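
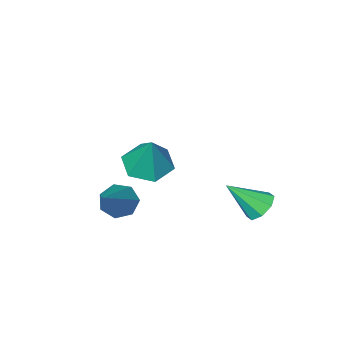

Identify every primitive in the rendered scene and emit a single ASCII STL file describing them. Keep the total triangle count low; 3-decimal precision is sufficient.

solid 
facet normal -0.600 0.422 -0.680
outer loop
vertex -2.116 0.431 -4.064
vertex -2.415 0.633 -3.675
vertex -1.991 0.799 -3.946
endloop
endfacet
facet normal 0.907 -0.186 -0.379
outer loop
vertex -2.116 0.431 -4.064
vertex -1.991 0.799 -3.946
vertex -1.665 0.107 -2.825
endloop
endfacet
facet normal -0.600 0.421 -0.681
outer loop
vertex -1.991 0.799 -3.946
vertex -2.415 0.633 -3.675
vertex -2.114 1.07 -3.67
endloop
endfacet
facet normal 0.908 0.418 -0.006
outer loop
vertex -1.991 0.799 -3.946
vertex -2.114 1.07 -3.67
vertex -1.665 0.107 -2.825
endloop
endfacet
facet normal -0.600 0.421 -0.681
outer loop
vertex -2.114 1.07 -3.67
vertex -2.415 0.633 -3.675
vertex -2.414 1.084 -3.397
endloop
endfacet
facet normal 0.504 0.690 0.519
outer loop
vertex -2.114 1.07 -3.67
vertex -2.414 1.084 -3.397
vertex -1.665 0.107 -2.825
endloop
endfacet
facet normal -0.599 0.421 -0.681
outer loop
vertex -2.414 1.084 -3.397
vertex -2.415 0.633 -3.675
vertex -2.714 0.835 -3.287
endloop
endfacet
facet normal -0.064 0.467 0.882
outer loop
vertex -2.414 1.084 -3.397
vertex -2.714 0.835 -3.287
vertex -1.665 0.107 -2.825
endloop
endfacet
facet normal -0.600 0.420 -0.681
outer loop
vertex -2.714 0.835 -3.287
vertex -2.415 0.633 -3.675
vertex -2.839 0.467 -3.404
endloop
endfacet
facet normal -0.468 -0.119 0.875
outer loop
vertex -2.714 0.835 -3.287
vertex -2.839 0.467 -3.404
vertex -1.665 0.107 -2.825
endloop
endfacet
facet normal -0.600 0.420 -0.681
outer loop
vertex -2.839 0.467 -3.404
vertex -2.415 0.633 -3.675
vertex -2.715 0.197 -3.68
endloop
endfacet
facet normal -0.470 -0.727 0.500
outer loop
vertex -2.839 0.467 -3.404
vertex -2.715 0.197 -3.68
vertex -1.665 0.107 -2.825
endloop
endfacet
facet normal -0.601 0.421 -0.679
outer loop
vertex -2.715 0.197 -3.68
vertex -2.415 0.633 -3.675
vertex -2.416 0.182 -3.954
endloop
endfacet
facet normal -0.069 -0.997 -0.020
outer loop
vertex -2.715 0.197 -3.68
vertex -2.416 0.182 -3.954
vertex -1.665 0.107 -2.825
endloop
endfacet
facet normal -0.600 0.422 -0.680
outer loop
vertex -2.416 0.182 -3.954
vertex -2.415 0.633 -3.675
vertex -2.116 0.431 -4.064
endloop
endfacet
facet normal 0.502 -0.775 -0.385
outer loop
vertex -2.416 0.182 -3.954
vertex -2.116 0.431 -4.064
vertex -1.665 0.107 -2.825
endloop
endfacet
facet normal -0.189 -0.396 -0.898
outer loop
vertex 1.164 -0.605 -0.954
vertex 0.704 -0.093 -1.083
vertex 1.376 -0.013 -1.26
endloop
endfacet
facet normal 0.921 -0.143 0.361
outer loop
vertex 1.164 -0.605 -0.954
vertex 1.376 -0.013 -1.26
vertex 0.936 0.393 0.023
endloop
endfacet
facet normal -0.190 -0.395 -0.899
outer loop
vertex 1.376 -0.013 -1.26
vertex 0.704 -0.093 -1.083
vertex 0.916 0.499 -1.388
endloop
endfacet
facet normal 0.738 0.673 0.040
outer loop
vertex 1.376 -0.013 -1.26
vertex 0.916 0.499 -1.388
vertex 0.936 0.393 0.023
endloop
endfacet
facet normal -0.190 -0.395 -0.899
outer loop
vertex 0.916 0.499 -1.388
vertex 0.704 -0.093 -1.083
vertex 0.244 0.419 -1.211
endloop
endfacet
facet normal -0.098 0.992 0.076
outer loop
vertex 0.916 0.499 -1.388
vertex 0.244 0.419 -1.211
vertex 0.936 0.393 0.023
endloop
endfacet
facet normal -0.189 -0.395 -0.899
outer loop
vertex 0.244 0.419 -1.211
vertex 0.704 -0.093 -1.083
vertex 0.031 -0.174 -0.906
endloop
endfacet
facet normal -0.754 0.494 0.433
outer loop
vertex 0.244 0.419 -1.211
vertex 0.031 -0.174 -0.906
vertex 0.936 0.393 0.023
endloop
endfacet
facet normal -0.189 -0.396 -0.899
outer loop
vertex 0.031 -0.174 -0.906
vertex 0.704 -0.093 -1.083
vertex 0.491 -0.686 -0.777
endloop
endfacet
facet normal -0.572 -0.323 0.754
outer loop
vertex 0.031 -0.174 -0.906
vertex 0.491 -0.686 -0.777
vertex 0.936 0.393 0.023
endloop
endfacet
facet normal -0.189 -0.396 -0.899
outer loop
vertex 0.491 -0.686 -0.777
vertex 0.704 -0.093 -1.083
vertex 1.164 -0.605 -0.954
endloop
endfacet
facet normal 0.266 -0.643 0.718
outer loop
vertex 0.491 -0.686 -0.777
vertex 1.164 -0.605 -0.954
vertex 0.936 0.393 0.023
endloop
endfacet
facet normal -0.612 -0.505 -0.608
outer loop
vertex 0.702 -2.27 -4.115
vertex 0.251 -2.047 -3.846
vertex 0.532 -1.843 -4.298
endloop
endfacet
facet normal 0.838 0.104 -0.536
outer loop
vertex 0.702 -2.27 -4.115
vertex 0.532 -1.843 -4.298
vertex 1.529 -0.993 -2.574
endloop
endfacet
facet normal -0.612 -0.506 -0.608
outer loop
vertex 0.532 -1.843 -4.298
vertex 0.251 -2.047 -3.846
vertex 0.151 -1.57 -4.142
endloop
endfacet
facet normal 0.318 0.764 -0.561
outer loop
vertex 0.532 -1.843 -4.298
vertex 0.151 -1.57 -4.142
vertex 1.529 -0.993 -2.574
endloop
endfacet
facet normal -0.611 -0.506 -0.608
outer loop
vertex 0.151 -1.57 -4.142
vertex 0.251 -2.047 -3.846
vertex -0.155 -1.656 -3.763
endloop
endfacet
facet normal -0.332 0.942 -0.055
outer loop
vertex 0.151 -1.57 -4.142
vertex -0.155 -1.656 -3.763
vertex 1.529 -0.993 -2.574
endloop
endfacet
facet normal -0.611 -0.505 -0.610
outer loop
vertex -0.155 -1.656 -3.763
vertex 0.251 -2.047 -3.846
vertex -0.156 -2.037 -3.447
endloop
endfacet
facet normal -0.622 0.501 0.602
outer loop
vertex -0.155 -1.656 -3.763
vertex -0.156 -2.037 -3.447
vertex 1.529 -0.993 -2.574
endloop
endfacet
facet normal -0.611 -0.504 -0.611
outer loop
vertex -0.156 -2.037 -3.447
vertex 0.251 -2.047 -3.846
vertex 0.15 -2.426 -3.432
endloop
endfacet
facet normal -0.333 -0.227 0.915
outer loop
vertex -0.156 -2.037 -3.447
vertex 0.15 -2.426 -3.432
vertex 1.529 -0.993 -2.574
endloop
endfacet
facet normal -0.611 -0.504 -0.611
outer loop
vertex 0.15 -2.426 -3.432
vertex 0.251 -2.047 -3.846
vertex 0.532 -2.529 -3.729
endloop
endfacet
facet normal 0.317 -0.693 0.648
outer loop
vertex 0.15 -2.426 -3.432
vertex 0.532 -2.529 -3.729
vertex 1.529 -0.993 -2.574
endloop
endfacet
facet normal -0.612 -0.505 -0.608
outer loop
vertex 0.532 -2.529 -3.729
vertex 0.251 -2.047 -3.846
vertex 0.702 -2.27 -4.115
endloop
endfacet
facet normal 0.838 -0.546 0.003
outer loop
vertex 0.532 -2.529 -3.729
vertex 0.702 -2.27 -4.115
vertex 1.529 -0.993 -2.574
endloop
endfacet

endsolid


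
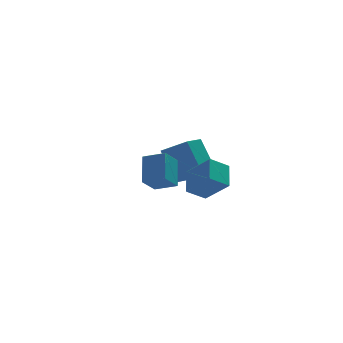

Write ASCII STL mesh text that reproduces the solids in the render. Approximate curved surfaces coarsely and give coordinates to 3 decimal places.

solid 
facet normal -0.763 0.549 -0.341
outer loop
vertex -1.92 -2.187 1.066
vertex -1.175 -1.665 0.238
vertex -2.278 -3.332 0.023
endloop
endfacet
facet normal -0.606 -0.424 0.673
outer loop
vertex -1.385 -3.975 0.422
vertex -1.92 -2.187 1.066
vertex -2.278 -3.332 0.023
endloop
endfacet
facet normal -0.763 0.549 -0.341
outer loop
vertex -2.278 -3.332 0.023
vertex -1.175 -1.665 0.238
vertex -1.533 -2.81 -0.805
endloop
endfacet
facet normal -0.225 -0.720 -0.656
outer loop
vertex -1.533 -2.81 -0.805
vertex -1.385 -3.975 0.422
vertex -2.278 -3.332 0.023
endloop
endfacet
facet normal 0.225 0.720 0.656
outer loop
vertex -1.92 -2.187 1.066
vertex -0.282 -2.308 0.637
vertex -1.175 -1.665 0.238
endloop
endfacet
facet normal -0.606 -0.424 0.673
outer loop
vertex -1.027 -2.83 1.465
vertex -1.92 -2.187 1.066
vertex -1.385 -3.975 0.422
endloop
endfacet
facet normal 0.225 0.720 0.656
outer loop
vertex -1.027 -2.83 1.465
vertex -0.282 -2.308 0.637
vertex -1.92 -2.187 1.066
endloop
endfacet
facet normal 0.606 0.424 -0.673
outer loop
vertex -1.175 -1.665 0.238
vertex -0.282 -2.308 0.637
vertex -1.533 -2.81 -0.805
endloop
endfacet
facet normal -0.225 -0.720 -0.656
outer loop
vertex -0.64 -3.453 -0.406
vertex -1.385 -3.975 0.422
vertex -1.533 -2.81 -0.805
endloop
endfacet
facet normal 0.606 0.424 -0.673
outer loop
vertex -1.533 -2.81 -0.805
vertex -0.282 -2.308 0.637
vertex -0.64 -3.453 -0.406
endloop
endfacet
facet normal 0.763 -0.549 0.341
outer loop
vertex -0.64 -3.453 -0.406
vertex -1.027 -2.83 1.465
vertex -1.385 -3.975 0.422
endloop
endfacet
facet normal 0.763 -0.549 0.341
outer loop
vertex -0.282 -2.308 0.637
vertex -1.027 -2.83 1.465
vertex -0.64 -3.453 -0.406
endloop
endfacet
facet normal -0.640 0.548 -0.538
outer loop
vertex 0.521 3.159 -1.301
vertex 1.471 3.956 -1.62
vertex 0.94 1.979 -3.0
endloop
endfacet
facet normal -0.742 -0.622 0.249
outer loop
vertex 2.009 1.064 -2.1
vertex 0.521 3.159 -1.301
vertex 0.94 1.979 -3.0
endloop
endfacet
facet normal -0.640 0.548 -0.539
outer loop
vertex 0.94 1.979 -3.0
vertex 1.471 3.956 -1.62
vertex 1.89 2.776 -3.318
endloop
endfacet
facet normal 0.199 -0.559 -0.805
outer loop
vertex 1.89 2.776 -3.318
vertex 2.009 1.064 -2.1
vertex 0.94 1.979 -3.0
endloop
endfacet
facet normal -0.199 0.559 0.805
outer loop
vertex 0.521 3.159 -1.301
vertex 2.54 3.041 -0.72
vertex 1.471 3.956 -1.62
endloop
endfacet
facet normal -0.742 -0.622 0.249
outer loop
vertex 1.59 2.244 -0.402
vertex 0.521 3.159 -1.301
vertex 2.009 1.064 -2.1
endloop
endfacet
facet normal -0.199 0.559 0.805
outer loop
vertex 1.59 2.244 -0.402
vertex 2.54 3.041 -0.72
vertex 0.521 3.159 -1.301
endloop
endfacet
facet normal 0.742 0.622 -0.249
outer loop
vertex 1.471 3.956 -1.62
vertex 2.54 3.041 -0.72
vertex 1.89 2.776 -3.318
endloop
endfacet
facet normal 0.199 -0.559 -0.805
outer loop
vertex 2.959 1.861 -2.419
vertex 2.009 1.064 -2.1
vertex 1.89 2.776 -3.318
endloop
endfacet
facet normal 0.742 0.622 -0.249
outer loop
vertex 1.89 2.776 -3.318
vertex 2.54 3.041 -0.72
vertex 2.959 1.861 -2.419
endloop
endfacet
facet normal 0.640 -0.548 0.539
outer loop
vertex 2.959 1.861 -2.419
vertex 1.59 2.244 -0.402
vertex 2.009 1.064 -2.1
endloop
endfacet
facet normal 0.640 -0.548 0.538
outer loop
vertex 2.54 3.041 -0.72
vertex 1.59 2.244 -0.402
vertex 2.959 1.861 -2.419
endloop
endfacet
facet normal -0.836 -0.051 0.547
outer loop
vertex 1.854 -0.507 -0.374
vertex 1.008 0.48 -1.575
vertex 1.465 -1.7 -1.08
endloop
endfacet
facet normal 0.478 -0.558 0.679
outer loop
vertex 2.452 -1.64 -1.725
vertex 1.854 -0.507 -0.374
vertex 1.465 -1.7 -1.08
endloop
endfacet
facet normal -0.836 -0.051 0.546
outer loop
vertex 1.465 -1.7 -1.08
vertex 1.008 0.48 -1.575
vertex 0.62 -0.713 -2.282
endloop
endfacet
facet normal -0.270 -0.829 -0.490
outer loop
vertex 0.62 -0.713 -2.282
vertex 2.452 -1.64 -1.725
vertex 1.465 -1.7 -1.08
endloop
endfacet
facet normal 0.270 0.828 0.491
outer loop
vertex 1.854 -0.507 -0.374
vertex 1.995 0.54 -2.22
vertex 1.008 0.48 -1.575
endloop
endfacet
facet normal 0.477 -0.558 0.679
outer loop
vertex 2.84 -0.447 -1.018
vertex 1.854 -0.507 -0.374
vertex 2.452 -1.64 -1.725
endloop
endfacet
facet normal 0.270 0.829 0.491
outer loop
vertex 2.84 -0.447 -1.018
vertex 1.995 0.54 -2.22
vertex 1.854 -0.507 -0.374
endloop
endfacet
facet normal -0.478 0.558 -0.679
outer loop
vertex 1.008 0.48 -1.575
vertex 1.995 0.54 -2.22
vertex 0.62 -0.713 -2.282
endloop
endfacet
facet normal -0.270 -0.828 -0.491
outer loop
vertex 1.606 -0.653 -2.926
vertex 2.452 -1.64 -1.725
vertex 0.62 -0.713 -2.282
endloop
endfacet
facet normal -0.477 0.558 -0.679
outer loop
vertex 0.62 -0.713 -2.282
vertex 1.995 0.54 -2.22
vertex 1.606 -0.653 -2.926
endloop
endfacet
facet normal 0.836 0.052 -0.546
outer loop
vertex 1.606 -0.653 -2.926
vertex 2.84 -0.447 -1.018
vertex 2.452 -1.64 -1.725
endloop
endfacet
facet normal 0.836 0.051 -0.546
outer loop
vertex 1.995 0.54 -2.22
vertex 2.84 -0.447 -1.018
vertex 1.606 -0.653 -2.926
endloop
endfacet

endsolid


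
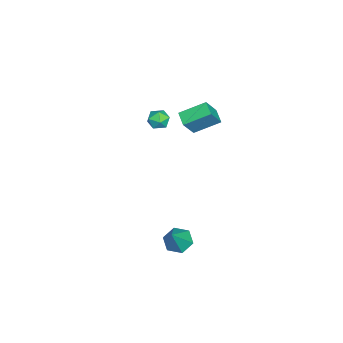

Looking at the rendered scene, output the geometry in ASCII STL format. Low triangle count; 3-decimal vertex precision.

solid 
facet normal -0.507 0.292 -0.811
outer loop
vertex -2.003 4.381 3.718
vertex -1.311 4.751 3.418
vertex -1.615 3.082 3.008
endloop
endfacet
facet normal -0.823 -0.441 0.358
outer loop
vertex -0.929 2.689 4.102
vertex -2.003 4.381 3.718
vertex -1.615 3.082 3.008
endloop
endfacet
facet normal -0.508 0.292 -0.811
outer loop
vertex -1.615 3.082 3.008
vertex -1.311 4.751 3.418
vertex -0.923 3.453 2.708
endloop
endfacet
facet normal 0.254 -0.849 -0.464
outer loop
vertex -0.923 3.453 2.708
vertex -0.929 2.689 4.102
vertex -1.615 3.082 3.008
endloop
endfacet
facet normal -0.253 0.849 0.464
outer loop
vertex -2.003 4.381 3.718
vertex -0.625 4.358 4.512
vertex -1.311 4.751 3.418
endloop
endfacet
facet normal -0.823 -0.441 0.357
outer loop
vertex -1.317 3.987 4.812
vertex -2.003 4.381 3.718
vertex -0.929 2.689 4.102
endloop
endfacet
facet normal -0.254 0.848 0.465
outer loop
vertex -1.317 3.987 4.812
vertex -0.625 4.358 4.512
vertex -2.003 4.381 3.718
endloop
endfacet
facet normal 0.823 0.442 -0.357
outer loop
vertex -1.311 4.751 3.418
vertex -0.625 4.358 4.512
vertex -0.923 3.453 2.708
endloop
endfacet
facet normal 0.253 -0.849 -0.464
outer loop
vertex -0.237 3.059 3.802
vertex -0.929 2.689 4.102
vertex -0.923 3.453 2.708
endloop
endfacet
facet normal 0.823 0.441 -0.357
outer loop
vertex -0.923 3.453 2.708
vertex -0.625 4.358 4.512
vertex -0.237 3.059 3.802
endloop
endfacet
facet normal 0.507 -0.292 0.811
outer loop
vertex -0.237 3.059 3.802
vertex -1.317 3.987 4.812
vertex -0.929 2.689 4.102
endloop
endfacet
facet normal 0.508 -0.291 0.811
outer loop
vertex -0.625 4.358 4.512
vertex -1.317 3.987 4.812
vertex -0.237 3.059 3.802
endloop
endfacet
facet normal -0.595 0.076 -0.800
outer loop
vertex 2.695 2.831 -3.442
vertex 2.207 3.284 -3.036
vertex 2.791 3.605 -3.44
endloop
endfacet
facet normal 0.958 -0.118 -0.260
outer loop
vertex 2.695 2.831 -3.442
vertex 2.791 3.605 -3.44
vertex 3.213 3.156 -1.684
endloop
endfacet
facet normal -0.595 0.076 -0.800
outer loop
vertex 2.791 3.605 -3.44
vertex 2.207 3.284 -3.036
vertex 2.303 4.058 -3.034
endloop
endfacet
facet normal 0.689 0.725 0.020
outer loop
vertex 2.791 3.605 -3.44
vertex 2.303 4.058 -3.034
vertex 3.213 3.156 -1.684
endloop
endfacet
facet normal -0.596 0.076 -0.799
outer loop
vertex 2.303 4.058 -3.034
vertex 2.207 3.284 -3.036
vertex 1.719 3.737 -2.629
endloop
endfacet
facet normal -0.048 0.815 0.577
outer loop
vertex 2.303 4.058 -3.034
vertex 1.719 3.737 -2.629
vertex 3.213 3.156 -1.684
endloop
endfacet
facet normal -0.596 0.077 -0.800
outer loop
vertex 1.719 3.737 -2.629
vertex 2.207 3.284 -3.036
vertex 1.622 2.963 -2.631
endloop
endfacet
facet normal -0.516 0.062 0.854
outer loop
vertex 1.719 3.737 -2.629
vertex 1.622 2.963 -2.631
vertex 3.213 3.156 -1.684
endloop
endfacet
facet normal -0.595 0.076 -0.800
outer loop
vertex 1.622 2.963 -2.631
vertex 2.207 3.284 -3.036
vertex 2.11 2.51 -3.037
endloop
endfacet
facet normal -0.247 -0.781 0.574
outer loop
vertex 1.622 2.963 -2.631
vertex 2.11 2.51 -3.037
vertex 3.213 3.156 -1.684
endloop
endfacet
facet normal -0.595 0.076 -0.800
outer loop
vertex 2.11 2.51 -3.037
vertex 2.207 3.284 -3.036
vertex 2.695 2.831 -3.442
endloop
endfacet
facet normal 0.490 -0.872 0.017
outer loop
vertex 2.11 2.51 -3.037
vertex 2.695 2.831 -3.442
vertex 3.213 3.156 -1.684
endloop
endfacet
facet normal -0.299 0.517 0.802
outer loop
vertex -2.725 1.897 2.214
vertex -3.243 1.489 2.284
vertex -2.67 1.351 2.586
endloop
endfacet
facet normal 0.412 0.541 0.733
outer loop
vertex -2.725 1.897 2.214
vertex -2.67 1.351 2.586
vertex -2.177 1.526 2.18
endloop
endfacet
facet normal 0.562 0.822 0.093
outer loop
vertex -2.725 1.897 2.214
vertex -2.177 1.526 2.18
vertex -2.445 1.772 1.627
endloop
endfacet
facet normal -0.055 0.971 -0.233
outer loop
vertex -2.725 1.897 2.214
vertex -2.445 1.772 1.627
vertex -3.104 1.75 1.691
endloop
endfacet
facet normal -0.588 0.782 0.206
outer loop
vertex -2.725 1.897 2.214
vertex -3.104 1.75 1.691
vertex -3.243 1.489 2.284
endloop
endfacet
facet normal 0.657 -0.128 0.743
outer loop
vertex -2.177 1.526 2.18
vertex -2.67 1.351 2.586
vertex -2.356 0.89 2.229
endloop
endfacet
facet normal -0.491 -0.168 0.855
outer loop
vertex -2.67 1.351 2.586
vertex -3.243 1.489 2.284
vertex -3.015 0.868 2.293
endloop
endfacet
facet normal -0.959 0.261 -0.110
outer loop
vertex -3.243 1.489 2.284
vertex -3.104 1.75 1.691
vertex -3.283 1.114 1.74
endloop
endfacet
facet normal -0.098 0.567 -0.818
outer loop
vertex -3.104 1.75 1.691
vertex -2.445 1.772 1.627
vertex -2.79 1.289 1.334
endloop
endfacet
facet normal 0.899 0.326 -0.291
outer loop
vertex -2.445 1.772 1.627
vertex -2.177 1.526 2.18
vertex -2.217 1.151 1.636
endloop
endfacet
facet normal 0.055 -0.971 0.233
outer loop
vertex -2.735 0.743 1.706
vertex -2.356 0.89 2.229
vertex -3.015 0.868 2.293
endloop
endfacet
facet normal -0.562 -0.822 -0.093
outer loop
vertex -2.735 0.743 1.706
vertex -3.015 0.868 2.293
vertex -3.283 1.114 1.74
endloop
endfacet
facet normal -0.412 -0.541 -0.733
outer loop
vertex -2.735 0.743 1.706
vertex -3.283 1.114 1.74
vertex -2.79 1.289 1.334
endloop
endfacet
facet normal 0.299 -0.517 -0.802
outer loop
vertex -2.735 0.743 1.706
vertex -2.79 1.289 1.334
vertex -2.217 1.151 1.636
endloop
endfacet
facet normal 0.588 -0.782 -0.206
outer loop
vertex -2.735 0.743 1.706
vertex -2.217 1.151 1.636
vertex -2.356 0.89 2.229
endloop
endfacet
facet normal 0.098 -0.567 0.818
outer loop
vertex -3.015 0.868 2.293
vertex -2.356 0.89 2.229
vertex -2.67 1.351 2.586
endloop
endfacet
facet normal -0.899 -0.326 0.291
outer loop
vertex -3.283 1.114 1.74
vertex -3.015 0.868 2.293
vertex -3.243 1.489 2.284
endloop
endfacet
facet normal -0.657 0.128 -0.743
outer loop
vertex -2.79 1.289 1.334
vertex -3.283 1.114 1.74
vertex -3.104 1.75 1.691
endloop
endfacet
facet normal 0.491 0.168 -0.855
outer loop
vertex -2.217 1.151 1.636
vertex -2.79 1.289 1.334
vertex -2.445 1.772 1.627
endloop
endfacet
facet normal 0.959 -0.261 0.110
outer loop
vertex -2.356 0.89 2.229
vertex -2.217 1.151 1.636
vertex -2.177 1.526 2.18
endloop
endfacet

endsolid


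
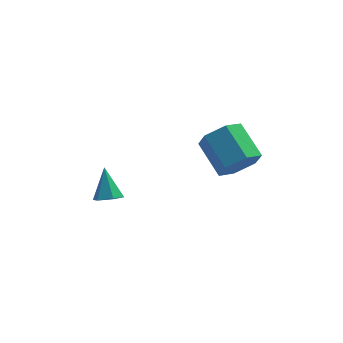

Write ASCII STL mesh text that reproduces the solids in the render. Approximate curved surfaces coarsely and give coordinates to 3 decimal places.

solid 
facet normal 0.342 -0.809 -0.477
outer loop
vertex 2.814 -2.824 0.765
vertex 2.072 -3.401 1.211
vertex 1.892 -2.938 0.297
endloop
endfacet
facet normal 0.312 0.577 -0.755
outer loop
vertex 2.814 -2.824 0.765
vertex 1.892 -2.938 0.297
vertex 2.17 -1.303 1.663
endloop
endfacet
facet normal 0.312 0.577 -0.754
outer loop
vertex 2.17 -1.303 1.663
vertex 1.892 -2.938 0.297
vertex 1.248 -1.416 1.195
endloop
endfacet
facet normal -0.342 0.810 0.477
outer loop
vertex 2.17 -1.303 1.663
vertex 1.248 -1.416 1.195
vertex 1.428 -1.879 2.109
endloop
endfacet
facet normal 0.342 -0.809 -0.477
outer loop
vertex 1.892 -2.938 0.297
vertex 2.072 -3.401 1.211
vertex 1.15 -3.515 0.743
endloop
endfacet
facet normal -0.612 0.194 -0.767
outer loop
vertex 1.892 -2.938 0.297
vertex 1.15 -3.515 0.743
vertex 1.248 -1.416 1.195
endloop
endfacet
facet normal -0.612 0.194 -0.767
outer loop
vertex 1.248 -1.416 1.195
vertex 1.15 -3.515 0.743
vertex 0.506 -1.993 1.641
endloop
endfacet
facet normal -0.342 0.809 0.477
outer loop
vertex 1.248 -1.416 1.195
vertex 0.506 -1.993 1.641
vertex 1.428 -1.879 2.109
endloop
endfacet
facet normal 0.342 -0.810 -0.477
outer loop
vertex 1.15 -3.515 0.743
vertex 2.072 -3.401 1.211
vertex 1.33 -3.977 1.657
endloop
endfacet
facet normal -0.923 -0.384 -0.012
outer loop
vertex 1.15 -3.515 0.743
vertex 1.33 -3.977 1.657
vertex 0.506 -1.993 1.641
endloop
endfacet
facet normal -0.923 -0.384 -0.012
outer loop
vertex 0.506 -1.993 1.641
vertex 1.33 -3.977 1.657
vertex 0.686 -2.456 2.555
endloop
endfacet
facet normal -0.342 0.809 0.477
outer loop
vertex 0.506 -1.993 1.641
vertex 0.686 -2.456 2.555
vertex 1.428 -1.879 2.109
endloop
endfacet
facet normal 0.342 -0.810 -0.477
outer loop
vertex 1.33 -3.977 1.657
vertex 2.072 -3.401 1.211
vertex 2.252 -3.864 2.125
endloop
endfacet
facet normal -0.312 -0.578 0.754
outer loop
vertex 1.33 -3.977 1.657
vertex 2.252 -3.864 2.125
vertex 0.686 -2.456 2.555
endloop
endfacet
facet normal -0.312 -0.577 0.755
outer loop
vertex 0.686 -2.456 2.555
vertex 2.252 -3.864 2.125
vertex 1.608 -2.342 3.023
endloop
endfacet
facet normal -0.342 0.809 0.477
outer loop
vertex 0.686 -2.456 2.555
vertex 1.608 -2.342 3.023
vertex 1.428 -1.879 2.109
endloop
endfacet
facet normal 0.342 -0.809 -0.477
outer loop
vertex 2.252 -3.864 2.125
vertex 2.072 -3.401 1.211
vertex 2.994 -3.287 1.679
endloop
endfacet
facet normal 0.612 -0.194 0.767
outer loop
vertex 2.252 -3.864 2.125
vertex 2.994 -3.287 1.679
vertex 1.608 -2.342 3.023
endloop
endfacet
facet normal 0.612 -0.194 0.767
outer loop
vertex 1.608 -2.342 3.023
vertex 2.994 -3.287 1.679
vertex 2.35 -1.765 2.577
endloop
endfacet
facet normal -0.342 0.809 0.477
outer loop
vertex 1.608 -2.342 3.023
vertex 2.35 -1.765 2.577
vertex 1.428 -1.879 2.109
endloop
endfacet
facet normal 0.342 -0.809 -0.477
outer loop
vertex 2.994 -3.287 1.679
vertex 2.072 -3.401 1.211
vertex 2.814 -2.824 0.765
endloop
endfacet
facet normal 0.923 0.383 0.012
outer loop
vertex 2.994 -3.287 1.679
vertex 2.814 -2.824 0.765
vertex 2.35 -1.765 2.577
endloop
endfacet
facet normal 0.923 0.384 0.012
outer loop
vertex 2.35 -1.765 2.577
vertex 2.814 -2.824 0.765
vertex 2.17 -1.303 1.663
endloop
endfacet
facet normal -0.342 0.810 0.477
outer loop
vertex 2.35 -1.765 2.577
vertex 2.17 -1.303 1.663
vertex 1.428 -1.879 2.109
endloop
endfacet
facet normal 0.033 -0.623 -0.781
outer loop
vertex -2.924 -2.225 -1.336
vertex -3.424 -2.596 -1.061
vertex -3.573 -2.08 -1.479
endloop
endfacet
facet normal 0.268 0.922 -0.280
outer loop
vertex -2.924 -2.225 -1.336
vertex -3.573 -2.08 -1.479
vertex -3.476 -1.604 0.181
endloop
endfacet
facet normal 0.033 -0.623 -0.781
outer loop
vertex -3.573 -2.08 -1.479
vertex -3.424 -2.596 -1.061
vertex -4.073 -2.451 -1.204
endloop
endfacet
facet normal -0.647 0.742 -0.175
outer loop
vertex -3.573 -2.08 -1.479
vertex -4.073 -2.451 -1.204
vertex -3.476 -1.604 0.181
endloop
endfacet
facet normal 0.033 -0.623 -0.781
outer loop
vertex -4.073 -2.451 -1.204
vertex -3.424 -2.596 -1.061
vertex -3.923 -2.967 -0.786
endloop
endfacet
facet normal -0.926 0.036 0.377
outer loop
vertex -4.073 -2.451 -1.204
vertex -3.923 -2.967 -0.786
vertex -3.476 -1.604 0.181
endloop
endfacet
facet normal 0.033 -0.623 -0.781
outer loop
vertex -3.923 -2.967 -0.786
vertex -3.424 -2.596 -1.061
vertex -3.274 -3.111 -0.644
endloop
endfacet
facet normal -0.289 -0.489 0.823
outer loop
vertex -3.923 -2.967 -0.786
vertex -3.274 -3.111 -0.644
vertex -3.476 -1.604 0.181
endloop
endfacet
facet normal 0.034 -0.623 -0.782
outer loop
vertex -3.274 -3.111 -0.644
vertex -3.424 -2.596 -1.061
vertex -2.775 -2.74 -0.918
endloop
endfacet
facet normal 0.624 -0.309 0.718
outer loop
vertex -3.274 -3.111 -0.644
vertex -2.775 -2.74 -0.918
vertex -3.476 -1.604 0.181
endloop
endfacet
facet normal 0.034 -0.624 -0.781
outer loop
vertex -2.775 -2.74 -0.918
vertex -3.424 -2.596 -1.061
vertex -2.924 -2.225 -1.336
endloop
endfacet
facet normal 0.903 0.396 0.166
outer loop
vertex -2.775 -2.74 -0.918
vertex -2.924 -2.225 -1.336
vertex -3.476 -1.604 0.181
endloop
endfacet

endsolid


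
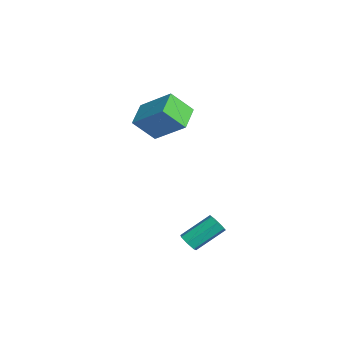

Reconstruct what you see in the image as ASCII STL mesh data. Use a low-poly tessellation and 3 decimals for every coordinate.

solid 
facet normal 0.084 -0.801 -0.593
outer loop
vertex 2.298 -2.244 -2.229
vertex 2.116 -2.54 -1.855
vertex 1.858 -2.296 -2.221
endloop
endfacet
facet normal -0.084 0.588 -0.804
outer loop
vertex 2.298 -2.244 -2.229
vertex 1.858 -2.296 -2.221
vertex 2.166 -0.964 -1.279
endloop
endfacet
facet normal -0.083 0.588 -0.805
outer loop
vertex 2.166 -0.964 -1.279
vertex 1.858 -2.296 -2.221
vertex 1.726 -1.015 -1.271
endloop
endfacet
facet normal -0.082 0.801 0.594
outer loop
vertex 2.166 -0.964 -1.279
vertex 1.726 -1.015 -1.271
vertex 1.984 -1.26 -0.905
endloop
endfacet
facet normal 0.082 -0.802 -0.592
outer loop
vertex 1.858 -2.296 -2.221
vertex 2.116 -2.54 -1.855
vertex 1.613 -2.531 -1.937
endloop
endfacet
facet normal -0.829 0.276 -0.487
outer loop
vertex 1.858 -2.296 -2.221
vertex 1.613 -2.531 -1.937
vertex 1.726 -1.015 -1.271
endloop
endfacet
facet normal -0.829 0.276 -0.487
outer loop
vertex 1.726 -1.015 -1.271
vertex 1.613 -2.531 -1.937
vertex 1.481 -1.25 -0.987
endloop
endfacet
facet normal -0.081 0.801 0.593
outer loop
vertex 1.726 -1.015 -1.271
vertex 1.481 -1.25 -0.987
vertex 1.984 -1.26 -0.905
endloop
endfacet
facet normal 0.082 -0.801 -0.593
outer loop
vertex 1.613 -2.531 -1.937
vertex 2.116 -2.54 -1.855
vertex 1.746 -2.773 -1.592
endloop
endfacet
facet normal -0.950 -0.243 0.196
outer loop
vertex 1.613 -2.531 -1.937
vertex 1.746 -2.773 -1.592
vertex 1.481 -1.25 -0.987
endloop
endfacet
facet normal -0.950 -0.243 0.195
outer loop
vertex 1.481 -1.25 -0.987
vertex 1.746 -2.773 -1.592
vertex 1.614 -1.493 -0.642
endloop
endfacet
facet normal -0.081 0.800 0.595
outer loop
vertex 1.481 -1.25 -0.987
vertex 1.614 -1.493 -0.642
vertex 1.984 -1.26 -0.905
endloop
endfacet
facet normal 0.082 -0.800 -0.594
outer loop
vertex 1.746 -2.773 -1.592
vertex 2.116 -2.54 -1.855
vertex 2.158 -2.84 -1.445
endloop
endfacet
facet normal -0.356 -0.580 0.733
outer loop
vertex 1.746 -2.773 -1.592
vertex 2.158 -2.84 -1.445
vertex 1.614 -1.493 -0.642
endloop
endfacet
facet normal -0.356 -0.580 0.733
outer loop
vertex 1.614 -1.493 -0.642
vertex 2.158 -2.84 -1.445
vertex 2.026 -1.56 -0.495
endloop
endfacet
facet normal -0.082 0.800 0.594
outer loop
vertex 1.614 -1.493 -0.642
vertex 2.026 -1.56 -0.495
vertex 1.984 -1.26 -0.905
endloop
endfacet
facet normal 0.083 -0.800 -0.594
outer loop
vertex 2.158 -2.84 -1.445
vertex 2.116 -2.54 -1.855
vertex 2.538 -2.681 -1.606
endloop
endfacet
facet normal 0.505 -0.480 0.717
outer loop
vertex 2.158 -2.84 -1.445
vertex 2.538 -2.681 -1.606
vertex 2.026 -1.56 -0.495
endloop
endfacet
facet normal 0.505 -0.480 0.717
outer loop
vertex 2.026 -1.56 -0.495
vertex 2.538 -2.681 -1.606
vertex 2.406 -1.401 -0.656
endloop
endfacet
facet normal -0.083 0.800 0.594
outer loop
vertex 2.026 -1.56 -0.495
vertex 2.406 -1.401 -0.656
vertex 1.984 -1.26 -0.905
endloop
endfacet
facet normal 0.083 -0.801 -0.593
outer loop
vertex 2.538 -2.681 -1.606
vertex 2.116 -2.54 -1.855
vertex 2.6 -2.416 -1.955
endloop
endfacet
facet normal 0.987 -0.018 0.162
outer loop
vertex 2.538 -2.681 -1.606
vertex 2.6 -2.416 -1.955
vertex 2.406 -1.401 -0.656
endloop
endfacet
facet normal 0.986 -0.020 0.163
outer loop
vertex 2.406 -1.401 -0.656
vertex 2.6 -2.416 -1.955
vertex 2.469 -1.136 -1.005
endloop
endfacet
facet normal -0.082 0.801 0.593
outer loop
vertex 2.406 -1.401 -0.656
vertex 2.469 -1.136 -1.005
vertex 1.984 -1.26 -0.905
endloop
endfacet
facet normal 0.082 -0.801 -0.593
outer loop
vertex 2.6 -2.416 -1.955
vertex 2.116 -2.54 -1.855
vertex 2.298 -2.244 -2.229
endloop
endfacet
facet normal 0.726 0.456 -0.514
outer loop
vertex 2.6 -2.416 -1.955
vertex 2.298 -2.244 -2.229
vertex 2.469 -1.136 -1.005
endloop
endfacet
facet normal 0.725 0.457 -0.515
outer loop
vertex 2.469 -1.136 -1.005
vertex 2.298 -2.244 -2.229
vertex 2.166 -0.964 -1.279
endloop
endfacet
facet normal -0.082 0.801 0.594
outer loop
vertex 2.469 -1.136 -1.005
vertex 2.166 -0.964 -1.279
vertex 1.984 -1.26 -0.905
endloop
endfacet
facet normal -0.820 0.455 0.347
outer loop
vertex -3.368 -2.007 4.106
vertex -3.267 -1.024 3.058
vertex -4.464 -3.112 2.964
endloop
endfacet
facet normal -0.070 -0.683 0.727
outer loop
vertex -3.373 -3.716 2.502
vertex -3.368 -2.007 4.106
vertex -4.464 -3.112 2.964
endloop
endfacet
facet normal -0.820 0.455 0.347
outer loop
vertex -4.464 -3.112 2.964
vertex -3.267 -1.024 3.058
vertex -4.363 -2.129 1.916
endloop
endfacet
facet normal -0.568 -0.573 -0.592
outer loop
vertex -4.363 -2.129 1.916
vertex -3.373 -3.716 2.502
vertex -4.464 -3.112 2.964
endloop
endfacet
facet normal 0.568 0.573 0.592
outer loop
vertex -3.368 -2.007 4.106
vertex -2.176 -1.628 2.596
vertex -3.267 -1.024 3.058
endloop
endfacet
facet normal -0.070 -0.683 0.727
outer loop
vertex -2.277 -2.611 3.644
vertex -3.368 -2.007 4.106
vertex -3.373 -3.716 2.502
endloop
endfacet
facet normal 0.568 0.573 0.592
outer loop
vertex -2.277 -2.611 3.644
vertex -2.176 -1.628 2.596
vertex -3.368 -2.007 4.106
endloop
endfacet
facet normal 0.070 0.683 -0.727
outer loop
vertex -3.267 -1.024 3.058
vertex -2.176 -1.628 2.596
vertex -4.363 -2.129 1.916
endloop
endfacet
facet normal -0.568 -0.573 -0.592
outer loop
vertex -3.272 -2.733 1.454
vertex -3.373 -3.716 2.502
vertex -4.363 -2.129 1.916
endloop
endfacet
facet normal 0.070 0.683 -0.727
outer loop
vertex -4.363 -2.129 1.916
vertex -2.176 -1.628 2.596
vertex -3.272 -2.733 1.454
endloop
endfacet
facet normal 0.820 -0.455 -0.347
outer loop
vertex -3.272 -2.733 1.454
vertex -2.277 -2.611 3.644
vertex -3.373 -3.716 2.502
endloop
endfacet
facet normal 0.820 -0.455 -0.347
outer loop
vertex -2.176 -1.628 2.596
vertex -2.277 -2.611 3.644
vertex -3.272 -2.733 1.454
endloop
endfacet

endsolid


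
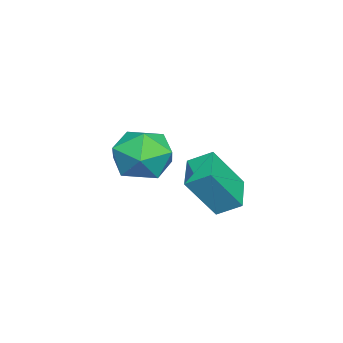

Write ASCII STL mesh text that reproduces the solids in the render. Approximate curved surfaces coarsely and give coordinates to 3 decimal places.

solid 
facet normal -0.110 0.623 0.774
outer loop
vertex -1.48 1.541 2.005
vertex -2.431 0.985 2.318
vertex -1.413 0.655 2.728
endloop
endfacet
facet normal 0.580 0.541 0.609
outer loop
vertex -1.48 1.541 2.005
vertex -1.413 0.655 2.728
vertex -0.64 0.77 1.89
endloop
endfacet
facet normal 0.669 0.740 -0.070
outer loop
vertex -1.48 1.541 2.005
vertex -0.64 0.77 1.89
vertex -1.18 1.171 0.962
endloop
endfacet
facet normal 0.035 0.945 -0.325
outer loop
vertex -1.48 1.541 2.005
vertex -1.18 1.171 0.962
vertex -2.287 1.303 1.227
endloop
endfacet
facet normal -0.446 0.873 0.196
outer loop
vertex -1.48 1.541 2.005
vertex -2.287 1.303 1.227
vertex -2.431 0.985 2.318
endloop
endfacet
facet normal 0.737 -0.154 0.658
outer loop
vertex -0.64 0.77 1.89
vertex -1.413 0.655 2.728
vertex -1.073 -0.263 2.133
endloop
endfacet
facet normal -0.379 -0.019 0.925
outer loop
vertex -1.413 0.655 2.728
vertex -2.431 0.985 2.318
vertex -2.18 -0.131 2.398
endloop
endfacet
facet normal -0.923 0.385 -0.010
outer loop
vertex -2.431 0.985 2.318
vertex -2.287 1.303 1.227
vertex -2.72 0.27 1.47
endloop
endfacet
facet normal -0.145 0.500 -0.854
outer loop
vertex -2.287 1.303 1.227
vertex -1.18 1.171 0.962
vertex -1.947 0.385 0.632
endloop
endfacet
facet normal 0.882 0.167 -0.441
outer loop
vertex -1.18 1.171 0.962
vertex -0.64 0.77 1.89
vertex -0.929 0.055 1.042
endloop
endfacet
facet normal -0.035 -0.945 0.325
outer loop
vertex -1.88 -0.501 1.355
vertex -1.073 -0.263 2.133
vertex -2.18 -0.131 2.398
endloop
endfacet
facet normal -0.669 -0.740 0.070
outer loop
vertex -1.88 -0.501 1.355
vertex -2.18 -0.131 2.398
vertex -2.72 0.27 1.47
endloop
endfacet
facet normal -0.580 -0.541 -0.609
outer loop
vertex -1.88 -0.501 1.355
vertex -2.72 0.27 1.47
vertex -1.947 0.385 0.632
endloop
endfacet
facet normal 0.110 -0.623 -0.774
outer loop
vertex -1.88 -0.501 1.355
vertex -1.947 0.385 0.632
vertex -0.929 0.055 1.042
endloop
endfacet
facet normal 0.446 -0.873 -0.196
outer loop
vertex -1.88 -0.501 1.355
vertex -0.929 0.055 1.042
vertex -1.073 -0.263 2.133
endloop
endfacet
facet normal 0.145 -0.500 0.854
outer loop
vertex -2.18 -0.131 2.398
vertex -1.073 -0.263 2.133
vertex -1.413 0.655 2.728
endloop
endfacet
facet normal -0.882 -0.167 0.441
outer loop
vertex -2.72 0.27 1.47
vertex -2.18 -0.131 2.398
vertex -2.431 0.985 2.318
endloop
endfacet
facet normal -0.737 0.154 -0.658
outer loop
vertex -1.947 0.385 0.632
vertex -2.72 0.27 1.47
vertex -2.287 1.303 1.227
endloop
endfacet
facet normal 0.379 0.019 -0.925
outer loop
vertex -0.929 0.055 1.042
vertex -1.947 0.385 0.632
vertex -1.18 1.171 0.962
endloop
endfacet
facet normal 0.923 -0.385 0.010
outer loop
vertex -1.073 -0.263 2.133
vertex -0.929 0.055 1.042
vertex -0.64 0.77 1.89
endloop
endfacet
facet normal -0.346 0.460 -0.818
outer loop
vertex 0.393 4.284 1.909
vertex 1.621 4.546 1.536
vertex 0.423 3.505 1.458
endloop
endfacet
facet normal -0.937 -0.201 0.284
outer loop
vertex 1.019 2.714 2.864
vertex 0.393 4.284 1.909
vertex 0.423 3.505 1.458
endloop
endfacet
facet normal -0.347 0.460 -0.817
outer loop
vertex 0.423 3.505 1.458
vertex 1.621 4.546 1.536
vertex 1.651 3.768 1.085
endloop
endfacet
facet normal 0.033 -0.865 -0.501
outer loop
vertex 1.651 3.768 1.085
vertex 1.019 2.714 2.864
vertex 0.423 3.505 1.458
endloop
endfacet
facet normal -0.033 0.865 0.501
outer loop
vertex 0.393 4.284 1.909
vertex 2.217 3.755 2.942
vertex 1.621 4.546 1.536
endloop
endfacet
facet normal -0.937 -0.201 0.284
outer loop
vertex 0.989 3.492 3.315
vertex 0.393 4.284 1.909
vertex 1.019 2.714 2.864
endloop
endfacet
facet normal -0.033 0.865 0.501
outer loop
vertex 0.989 3.492 3.315
vertex 2.217 3.755 2.942
vertex 0.393 4.284 1.909
endloop
endfacet
facet normal 0.937 0.201 -0.284
outer loop
vertex 1.621 4.546 1.536
vertex 2.217 3.755 2.942
vertex 1.651 3.768 1.085
endloop
endfacet
facet normal 0.032 -0.865 -0.501
outer loop
vertex 2.247 2.976 2.491
vertex 1.019 2.714 2.864
vertex 1.651 3.768 1.085
endloop
endfacet
facet normal 0.937 0.201 -0.284
outer loop
vertex 1.651 3.768 1.085
vertex 2.217 3.755 2.942
vertex 2.247 2.976 2.491
endloop
endfacet
facet normal 0.346 -0.460 0.817
outer loop
vertex 2.247 2.976 2.491
vertex 0.989 3.492 3.315
vertex 1.019 2.714 2.864
endloop
endfacet
facet normal 0.347 -0.460 0.817
outer loop
vertex 2.217 3.755 2.942
vertex 0.989 3.492 3.315
vertex 2.247 2.976 2.491
endloop
endfacet

endsolid


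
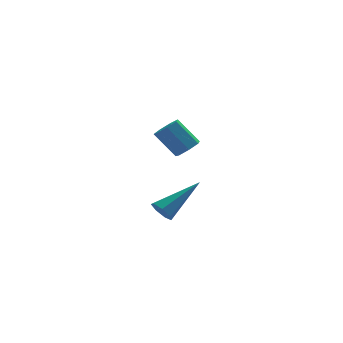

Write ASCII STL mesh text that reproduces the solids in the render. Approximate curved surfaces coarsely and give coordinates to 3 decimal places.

solid 
facet normal -0.802 -0.308 -0.512
outer loop
vertex 2.26 -3.555 -0.061
vertex 1.914 -3.332 0.347
vertex 2.121 -3.077 -0.131
endloop
endfacet
facet normal 0.703 0.102 -0.703
outer loop
vertex 2.26 -3.555 -0.061
vertex 2.121 -3.077 -0.131
vertex 3.646 -2.668 1.453
endloop
endfacet
facet normal -0.803 -0.307 -0.511
outer loop
vertex 2.121 -3.077 -0.131
vertex 1.914 -3.332 0.347
vertex 1.826 -2.79 0.16
endloop
endfacet
facet normal 0.300 0.813 -0.499
outer loop
vertex 2.121 -3.077 -0.131
vertex 1.826 -2.79 0.16
vertex 3.646 -2.668 1.453
endloop
endfacet
facet normal -0.802 -0.307 -0.513
outer loop
vertex 1.826 -2.79 0.16
vertex 1.914 -3.332 0.347
vertex 1.597 -2.912 0.591
endloop
endfacet
facet normal -0.188 0.967 0.174
outer loop
vertex 1.826 -2.79 0.16
vertex 1.597 -2.912 0.591
vertex 3.646 -2.668 1.453
endloop
endfacet
facet normal -0.802 -0.308 -0.512
outer loop
vertex 1.597 -2.912 0.591
vertex 1.914 -3.332 0.347
vertex 1.607 -3.35 0.839
endloop
endfacet
facet normal -0.392 0.447 0.804
outer loop
vertex 1.597 -2.912 0.591
vertex 1.607 -3.35 0.839
vertex 3.646 -2.668 1.453
endloop
endfacet
facet normal -0.802 -0.307 -0.512
outer loop
vertex 1.607 -3.35 0.839
vertex 1.914 -3.332 0.347
vertex 1.848 -3.774 0.716
endloop
endfacet
facet normal -0.158 -0.357 0.921
outer loop
vertex 1.607 -3.35 0.839
vertex 1.848 -3.774 0.716
vertex 3.646 -2.668 1.453
endloop
endfacet
facet normal -0.803 -0.307 -0.511
outer loop
vertex 1.848 -3.774 0.716
vertex 1.914 -3.332 0.347
vertex 2.138 -3.866 0.316
endloop
endfacet
facet normal 0.335 -0.835 0.435
outer loop
vertex 1.848 -3.774 0.716
vertex 2.138 -3.866 0.316
vertex 3.646 -2.668 1.453
endloop
endfacet
facet normal -0.802 -0.307 -0.513
outer loop
vertex 2.138 -3.866 0.316
vertex 1.914 -3.332 0.347
vertex 2.26 -3.555 -0.061
endloop
endfacet
facet normal 0.719 -0.632 -0.288
outer loop
vertex 2.138 -3.866 0.316
vertex 2.26 -3.555 -0.061
vertex 3.646 -2.668 1.453
endloop
endfacet
facet normal 0.535 -0.394 -0.748
outer loop
vertex 4.871 2.004 1.509
vertex 4.314 1.823 1.206
vertex 4.649 2.388 1.148
endloop
endfacet
facet normal 0.750 0.628 0.207
outer loop
vertex 4.871 2.004 1.509
vertex 4.649 2.388 1.148
vertex 4.063 2.598 2.638
endloop
endfacet
facet normal 0.751 0.627 0.207
outer loop
vertex 4.063 2.598 2.638
vertex 4.649 2.388 1.148
vertex 3.841 2.983 2.276
endloop
endfacet
facet normal -0.536 0.394 0.747
outer loop
vertex 4.063 2.598 2.638
vertex 3.841 2.983 2.276
vertex 3.506 2.417 2.334
endloop
endfacet
facet normal 0.535 -0.394 -0.747
outer loop
vertex 4.649 2.388 1.148
vertex 4.314 1.823 1.206
vertex 4.175 2.347 0.83
endloop
endfacet
facet normal 0.165 0.916 -0.365
outer loop
vertex 4.649 2.388 1.148
vertex 4.175 2.347 0.83
vertex 3.841 2.983 2.276
endloop
endfacet
facet normal 0.163 0.916 -0.365
outer loop
vertex 3.841 2.983 2.276
vertex 4.175 2.347 0.83
vertex 3.367 2.941 1.959
endloop
endfacet
facet normal -0.535 0.393 0.748
outer loop
vertex 3.841 2.983 2.276
vertex 3.367 2.941 1.959
vertex 3.506 2.417 2.334
endloop
endfacet
facet normal 0.535 -0.394 -0.747
outer loop
vertex 4.175 2.347 0.83
vertex 4.314 1.823 1.206
vertex 3.805 1.911 0.795
endloop
endfacet
facet normal -0.545 0.516 -0.661
outer loop
vertex 4.175 2.347 0.83
vertex 3.805 1.911 0.795
vertex 3.367 2.941 1.959
endloop
endfacet
facet normal -0.545 0.516 -0.661
outer loop
vertex 3.367 2.941 1.959
vertex 3.805 1.911 0.795
vertex 2.997 2.505 1.924
endloop
endfacet
facet normal -0.534 0.394 0.748
outer loop
vertex 3.367 2.941 1.959
vertex 2.997 2.505 1.924
vertex 3.506 2.417 2.334
endloop
endfacet
facet normal 0.536 -0.392 -0.748
outer loop
vertex 3.805 1.911 0.795
vertex 4.314 1.823 1.206
vertex 3.819 1.408 1.069
endloop
endfacet
facet normal -0.844 -0.274 -0.460
outer loop
vertex 3.805 1.911 0.795
vertex 3.819 1.408 1.069
vertex 2.997 2.505 1.924
endloop
endfacet
facet normal -0.845 -0.274 -0.460
outer loop
vertex 2.997 2.505 1.924
vertex 3.819 1.408 1.069
vertex 3.011 2.003 2.198
endloop
endfacet
facet normal -0.535 0.393 0.748
outer loop
vertex 2.997 2.505 1.924
vertex 3.011 2.003 2.198
vertex 3.506 2.417 2.334
endloop
endfacet
facet normal 0.536 -0.393 -0.747
outer loop
vertex 3.819 1.408 1.069
vertex 4.314 1.823 1.206
vertex 4.205 1.218 1.446
endloop
endfacet
facet normal -0.508 -0.857 0.088
outer loop
vertex 3.819 1.408 1.069
vertex 4.205 1.218 1.446
vertex 3.011 2.003 2.198
endloop
endfacet
facet normal -0.509 -0.857 0.087
outer loop
vertex 3.011 2.003 2.198
vertex 4.205 1.218 1.446
vertex 3.397 1.812 2.575
endloop
endfacet
facet normal -0.535 0.394 0.747
outer loop
vertex 3.011 2.003 2.198
vertex 3.397 1.812 2.575
vertex 3.506 2.417 2.334
endloop
endfacet
facet normal 0.535 -0.393 -0.748
outer loop
vertex 4.205 1.218 1.446
vertex 4.314 1.823 1.206
vertex 4.674 1.483 1.642
endloop
endfacet
facet normal 0.211 -0.795 0.569
outer loop
vertex 4.205 1.218 1.446
vertex 4.674 1.483 1.642
vertex 3.397 1.812 2.575
endloop
endfacet
facet normal 0.211 -0.795 0.569
outer loop
vertex 3.397 1.812 2.575
vertex 4.674 1.483 1.642
vertex 3.866 2.077 2.771
endloop
endfacet
facet normal -0.535 0.394 0.747
outer loop
vertex 3.397 1.812 2.575
vertex 3.866 2.077 2.771
vertex 3.506 2.417 2.334
endloop
endfacet
facet normal 0.535 -0.393 -0.748
outer loop
vertex 4.674 1.483 1.642
vertex 4.314 1.823 1.206
vertex 4.871 2.004 1.509
endloop
endfacet
facet normal 0.772 -0.133 0.622
outer loop
vertex 4.674 1.483 1.642
vertex 4.871 2.004 1.509
vertex 3.866 2.077 2.771
endloop
endfacet
facet normal 0.772 -0.133 0.622
outer loop
vertex 3.866 2.077 2.771
vertex 4.871 2.004 1.509
vertex 4.063 2.598 2.638
endloop
endfacet
facet normal -0.536 0.393 0.747
outer loop
vertex 3.866 2.077 2.771
vertex 4.063 2.598 2.638
vertex 3.506 2.417 2.334
endloop
endfacet

endsolid


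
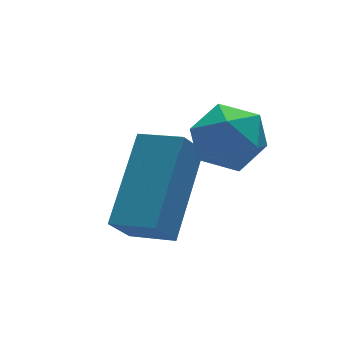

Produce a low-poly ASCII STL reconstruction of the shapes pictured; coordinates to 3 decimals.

solid 
facet normal -0.443 0.260 0.858
outer loop
vertex 3.556 1.093 1.094
vertex 2.834 0.843 0.797
vertex 3.314 0.317 1.204
endloop
endfacet
facet normal 0.233 0.065 0.970
outer loop
vertex 3.556 1.093 1.094
vertex 3.314 0.317 1.204
vertex 4.093 0.479 1.006
endloop
endfacet
facet normal 0.653 0.488 0.579
outer loop
vertex 3.556 1.093 1.094
vertex 4.093 0.479 1.006
vertex 4.095 1.105 0.476
endloop
endfacet
facet normal 0.236 0.946 0.224
outer loop
vertex 3.556 1.093 1.094
vertex 4.095 1.105 0.476
vertex 3.317 1.33 0.346
endloop
endfacet
facet normal -0.442 0.805 0.396
outer loop
vertex 3.556 1.093 1.094
vertex 3.317 1.33 0.346
vertex 2.834 0.843 0.797
endloop
endfacet
facet normal 0.312 -0.604 0.733
outer loop
vertex 4.093 0.479 1.006
vertex 3.314 0.317 1.204
vertex 3.703 -0.15 0.654
endloop
endfacet
facet normal -0.783 -0.289 0.551
outer loop
vertex 3.314 0.317 1.204
vertex 2.834 0.843 0.797
vertex 2.925 0.075 0.524
endloop
endfacet
facet normal -0.781 0.593 -0.195
outer loop
vertex 2.834 0.843 0.797
vertex 3.317 1.33 0.346
vertex 2.927 0.701 -0.006
endloop
endfacet
facet normal 0.317 0.822 -0.474
outer loop
vertex 3.317 1.33 0.346
vertex 4.095 1.105 0.476
vertex 3.706 0.863 -0.204
endloop
endfacet
facet normal 0.992 0.082 0.100
outer loop
vertex 4.095 1.105 0.476
vertex 4.093 0.479 1.006
vertex 4.186 0.337 0.203
endloop
endfacet
facet normal -0.236 -0.946 -0.224
outer loop
vertex 3.464 0.087 -0.094
vertex 3.703 -0.15 0.654
vertex 2.925 0.075 0.524
endloop
endfacet
facet normal -0.653 -0.488 -0.579
outer loop
vertex 3.464 0.087 -0.094
vertex 2.925 0.075 0.524
vertex 2.927 0.701 -0.006
endloop
endfacet
facet normal -0.233 -0.065 -0.970
outer loop
vertex 3.464 0.087 -0.094
vertex 2.927 0.701 -0.006
vertex 3.706 0.863 -0.204
endloop
endfacet
facet normal 0.443 -0.260 -0.858
outer loop
vertex 3.464 0.087 -0.094
vertex 3.706 0.863 -0.204
vertex 4.186 0.337 0.203
endloop
endfacet
facet normal 0.442 -0.805 -0.396
outer loop
vertex 3.464 0.087 -0.094
vertex 4.186 0.337 0.203
vertex 3.703 -0.15 0.654
endloop
endfacet
facet normal -0.317 -0.822 0.474
outer loop
vertex 2.925 0.075 0.524
vertex 3.703 -0.15 0.654
vertex 3.314 0.317 1.204
endloop
endfacet
facet normal -0.992 -0.082 -0.100
outer loop
vertex 2.927 0.701 -0.006
vertex 2.925 0.075 0.524
vertex 2.834 0.843 0.797
endloop
endfacet
facet normal -0.312 0.604 -0.733
outer loop
vertex 3.706 0.863 -0.204
vertex 2.927 0.701 -0.006
vertex 3.317 1.33 0.346
endloop
endfacet
facet normal 0.783 0.289 -0.551
outer loop
vertex 4.186 0.337 0.203
vertex 3.706 0.863 -0.204
vertex 4.095 1.105 0.476
endloop
endfacet
facet normal 0.781 -0.593 0.195
outer loop
vertex 3.703 -0.15 0.654
vertex 4.186 0.337 0.203
vertex 4.093 0.479 1.006
endloop
endfacet
facet normal -0.572 -0.595 -0.565
outer loop
vertex 1.696 -0.01 -0.99
vertex 1.118 0.781 -1.237
vertex 2.201 0.148 -1.668
endloop
endfacet
facet normal 0.573 -0.782 0.244
outer loop
vertex 3.442 1.439 -0.443
vertex 1.696 -0.01 -0.99
vertex 2.201 0.148 -1.668
endloop
endfacet
facet normal -0.572 -0.595 -0.565
outer loop
vertex 2.201 0.148 -1.668
vertex 1.118 0.781 -1.237
vertex 1.623 0.939 -1.915
endloop
endfacet
facet normal 0.588 0.183 -0.788
outer loop
vertex 1.623 0.939 -1.915
vertex 3.442 1.439 -0.443
vertex 2.201 0.148 -1.668
endloop
endfacet
facet normal -0.588 -0.183 0.788
outer loop
vertex 1.696 -0.01 -0.99
vertex 2.359 2.072 -0.012
vertex 1.118 0.781 -1.237
endloop
endfacet
facet normal 0.573 -0.782 0.244
outer loop
vertex 2.937 1.281 0.235
vertex 1.696 -0.01 -0.99
vertex 3.442 1.439 -0.443
endloop
endfacet
facet normal -0.588 -0.183 0.788
outer loop
vertex 2.937 1.281 0.235
vertex 2.359 2.072 -0.012
vertex 1.696 -0.01 -0.99
endloop
endfacet
facet normal -0.573 0.782 -0.244
outer loop
vertex 1.118 0.781 -1.237
vertex 2.359 2.072 -0.012
vertex 1.623 0.939 -1.915
endloop
endfacet
facet normal 0.588 0.183 -0.788
outer loop
vertex 2.864 2.23 -0.69
vertex 3.442 1.439 -0.443
vertex 1.623 0.939 -1.915
endloop
endfacet
facet normal -0.573 0.782 -0.244
outer loop
vertex 1.623 0.939 -1.915
vertex 2.359 2.072 -0.012
vertex 2.864 2.23 -0.69
endloop
endfacet
facet normal 0.572 0.595 0.565
outer loop
vertex 2.864 2.23 -0.69
vertex 2.937 1.281 0.235
vertex 3.442 1.439 -0.443
endloop
endfacet
facet normal 0.572 0.595 0.565
outer loop
vertex 2.359 2.072 -0.012
vertex 2.937 1.281 0.235
vertex 2.864 2.23 -0.69
endloop
endfacet

endsolid


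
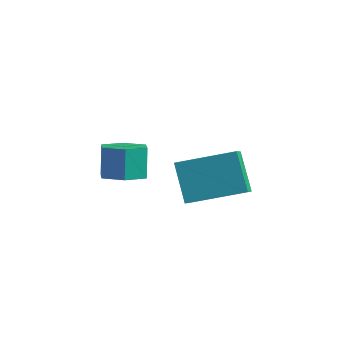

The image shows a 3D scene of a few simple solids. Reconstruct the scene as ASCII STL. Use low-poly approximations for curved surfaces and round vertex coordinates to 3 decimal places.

solid 
facet normal 0.223 -0.451 -0.864
outer loop
vertex 1.168 -0.599 -0.805
vertex 0.744 -1.281 -0.558
vertex 0.349 -0.67 -0.979
endloop
endfacet
facet normal 0.021 0.888 -0.459
outer loop
vertex 1.168 -0.599 -0.805
vertex 0.349 -0.67 -0.979
vertex 0.901 -0.057 0.232
endloop
endfacet
facet normal 0.021 0.888 -0.459
outer loop
vertex 0.901 -0.057 0.232
vertex 0.349 -0.67 -0.979
vertex 0.082 -0.128 0.058
endloop
endfacet
facet normal -0.223 0.451 0.864
outer loop
vertex 0.901 -0.057 0.232
vertex 0.082 -0.128 0.058
vertex 0.476 -0.739 0.478
endloop
endfacet
facet normal 0.224 -0.451 -0.864
outer loop
vertex 0.349 -0.67 -0.979
vertex 0.744 -1.281 -0.558
vertex -0.075 -1.352 -0.733
endloop
endfacet
facet normal -0.834 0.371 -0.409
outer loop
vertex 0.349 -0.67 -0.979
vertex -0.075 -1.352 -0.733
vertex 0.082 -0.128 0.058
endloop
endfacet
facet normal -0.834 0.371 -0.409
outer loop
vertex 0.082 -0.128 0.058
vertex -0.075 -1.352 -0.733
vertex -0.342 -0.81 0.304
endloop
endfacet
facet normal -0.223 0.450 0.864
outer loop
vertex 0.082 -0.128 0.058
vertex -0.342 -0.81 0.304
vertex 0.476 -0.739 0.478
endloop
endfacet
facet normal 0.224 -0.451 -0.864
outer loop
vertex -0.075 -1.352 -0.733
vertex 0.744 -1.281 -0.558
vertex 0.319 -1.963 -0.312
endloop
endfacet
facet normal -0.855 -0.517 0.050
outer loop
vertex -0.075 -1.352 -0.733
vertex 0.319 -1.963 -0.312
vertex -0.342 -0.81 0.304
endloop
endfacet
facet normal -0.855 -0.517 0.050
outer loop
vertex -0.342 -0.81 0.304
vertex 0.319 -1.963 -0.312
vertex 0.052 -1.421 0.725
endloop
endfacet
facet normal -0.223 0.452 0.864
outer loop
vertex -0.342 -0.81 0.304
vertex 0.052 -1.421 0.725
vertex 0.476 -0.739 0.478
endloop
endfacet
facet normal 0.223 -0.451 -0.864
outer loop
vertex 0.319 -1.963 -0.312
vertex 0.744 -1.281 -0.558
vertex 1.138 -1.892 -0.138
endloop
endfacet
facet normal -0.021 -0.888 0.459
outer loop
vertex 0.319 -1.963 -0.312
vertex 1.138 -1.892 -0.138
vertex 0.052 -1.421 0.725
endloop
endfacet
facet normal -0.021 -0.888 0.459
outer loop
vertex 0.052 -1.421 0.725
vertex 1.138 -1.892 -0.138
vertex 0.871 -1.35 0.899
endloop
endfacet
facet normal -0.223 0.451 0.864
outer loop
vertex 0.052 -1.421 0.725
vertex 0.871 -1.35 0.899
vertex 0.476 -0.739 0.478
endloop
endfacet
facet normal 0.223 -0.450 -0.864
outer loop
vertex 1.138 -1.892 -0.138
vertex 0.744 -1.281 -0.558
vertex 1.562 -1.21 -0.384
endloop
endfacet
facet normal 0.834 -0.371 0.409
outer loop
vertex 1.138 -1.892 -0.138
vertex 1.562 -1.21 -0.384
vertex 0.871 -1.35 0.899
endloop
endfacet
facet normal 0.834 -0.371 0.409
outer loop
vertex 0.871 -1.35 0.899
vertex 1.562 -1.21 -0.384
vertex 1.295 -0.668 0.653
endloop
endfacet
facet normal -0.224 0.451 0.864
outer loop
vertex 0.871 -1.35 0.899
vertex 1.295 -0.668 0.653
vertex 0.476 -0.739 0.478
endloop
endfacet
facet normal 0.223 -0.452 -0.864
outer loop
vertex 1.562 -1.21 -0.384
vertex 0.744 -1.281 -0.558
vertex 1.168 -0.599 -0.805
endloop
endfacet
facet normal 0.855 0.517 -0.050
outer loop
vertex 1.562 -1.21 -0.384
vertex 1.168 -0.599 -0.805
vertex 1.295 -0.668 0.653
endloop
endfacet
facet normal 0.855 0.517 -0.050
outer loop
vertex 1.295 -0.668 0.653
vertex 1.168 -0.599 -0.805
vertex 0.901 -0.057 0.232
endloop
endfacet
facet normal -0.224 0.451 0.864
outer loop
vertex 1.295 -0.668 0.653
vertex 0.901 -0.057 0.232
vertex 0.476 -0.739 0.478
endloop
endfacet
facet normal -0.494 0.472 0.731
outer loop
vertex 2.556 -1.2 0.778
vertex 4.27 -0.231 1.31
vertex 2.31 -0.383 0.084
endloop
endfacet
facet normal -0.840 -0.475 -0.261
outer loop
vertex 3.09 -1.129 -1.07
vertex 2.556 -1.2 0.778
vertex 2.31 -0.383 0.084
endloop
endfacet
facet normal -0.494 0.472 0.731
outer loop
vertex 2.31 -0.383 0.084
vertex 4.27 -0.231 1.31
vertex 4.024 0.586 0.616
endloop
endfacet
facet normal -0.224 0.743 -0.631
outer loop
vertex 4.024 0.586 0.616
vertex 3.09 -1.129 -1.07
vertex 2.31 -0.383 0.084
endloop
endfacet
facet normal 0.224 -0.743 0.631
outer loop
vertex 2.556 -1.2 0.778
vertex 5.05 -0.977 0.156
vertex 4.27 -0.231 1.31
endloop
endfacet
facet normal -0.840 -0.475 -0.261
outer loop
vertex 3.336 -1.946 -0.376
vertex 2.556 -1.2 0.778
vertex 3.09 -1.129 -1.07
endloop
endfacet
facet normal 0.224 -0.743 0.631
outer loop
vertex 3.336 -1.946 -0.376
vertex 5.05 -0.977 0.156
vertex 2.556 -1.2 0.778
endloop
endfacet
facet normal 0.840 0.475 0.261
outer loop
vertex 4.27 -0.231 1.31
vertex 5.05 -0.977 0.156
vertex 4.024 0.586 0.616
endloop
endfacet
facet normal -0.224 0.743 -0.631
outer loop
vertex 4.804 -0.16 -0.538
vertex 3.09 -1.129 -1.07
vertex 4.024 0.586 0.616
endloop
endfacet
facet normal 0.840 0.475 0.261
outer loop
vertex 4.024 0.586 0.616
vertex 5.05 -0.977 0.156
vertex 4.804 -0.16 -0.538
endloop
endfacet
facet normal 0.494 -0.472 -0.731
outer loop
vertex 4.804 -0.16 -0.538
vertex 3.336 -1.946 -0.376
vertex 3.09 -1.129 -1.07
endloop
endfacet
facet normal 0.494 -0.472 -0.731
outer loop
vertex 5.05 -0.977 0.156
vertex 3.336 -1.946 -0.376
vertex 4.804 -0.16 -0.538
endloop
endfacet

endsolid


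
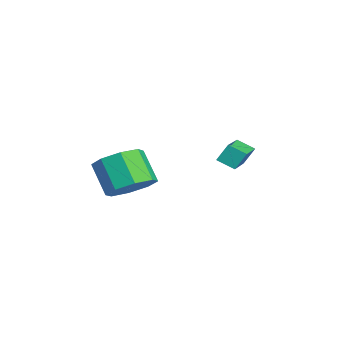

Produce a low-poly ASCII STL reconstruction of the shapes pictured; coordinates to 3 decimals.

solid 
facet normal 0.594 0.251 -0.765
outer loop
vertex -2.102 -2.492 -3.116
vertex -2.916 -2.485 -3.746
vertex -2.448 -1.785 -3.153
endloop
endfacet
facet normal 0.674 0.364 0.643
outer loop
vertex -2.102 -2.492 -3.116
vertex -2.448 -1.785 -3.153
vertex -3.029 -2.882 -1.923
endloop
endfacet
facet normal 0.674 0.364 0.643
outer loop
vertex -3.029 -2.882 -1.923
vertex -2.448 -1.785 -3.153
vertex -3.375 -2.175 -1.961
endloop
endfacet
facet normal -0.594 -0.250 0.765
outer loop
vertex -3.029 -2.882 -1.923
vertex -3.375 -2.175 -1.961
vertex -3.844 -2.875 -2.554
endloop
endfacet
facet normal 0.594 0.250 -0.764
outer loop
vertex -2.448 -1.785 -3.153
vertex -2.916 -2.485 -3.746
vertex -3.068 -1.488 -3.538
endloop
endfacet
facet normal 0.166 0.892 0.421
outer loop
vertex -2.448 -1.785 -3.153
vertex -3.068 -1.488 -3.538
vertex -3.375 -2.175 -1.961
endloop
endfacet
facet normal 0.166 0.892 0.421
outer loop
vertex -3.375 -2.175 -1.961
vertex -3.068 -1.488 -3.538
vertex -3.996 -1.878 -2.346
endloop
endfacet
facet normal -0.594 -0.250 0.765
outer loop
vertex -3.375 -2.175 -1.961
vertex -3.996 -1.878 -2.346
vertex -3.844 -2.875 -2.554
endloop
endfacet
facet normal 0.594 0.250 -0.765
outer loop
vertex -3.068 -1.488 -3.538
vertex -2.916 -2.485 -3.746
vertex -3.6 -1.775 -4.045
endloop
endfacet
facet normal -0.439 0.897 -0.048
outer loop
vertex -3.068 -1.488 -3.538
vertex -3.6 -1.775 -4.045
vertex -3.996 -1.878 -2.346
endloop
endfacet
facet normal -0.438 0.898 -0.048
outer loop
vertex -3.996 -1.878 -2.346
vertex -3.6 -1.775 -4.045
vertex -4.527 -2.164 -2.853
endloop
endfacet
facet normal -0.595 -0.250 0.764
outer loop
vertex -3.996 -1.878 -2.346
vertex -4.527 -2.164 -2.853
vertex -3.844 -2.875 -2.554
endloop
endfacet
facet normal 0.594 0.250 -0.764
outer loop
vertex -3.6 -1.775 -4.045
vertex -2.916 -2.485 -3.746
vertex -3.731 -2.478 -4.377
endloop
endfacet
facet normal -0.787 0.377 -0.489
outer loop
vertex -3.6 -1.775 -4.045
vertex -3.731 -2.478 -4.377
vertex -4.527 -2.164 -2.853
endloop
endfacet
facet normal -0.787 0.376 -0.489
outer loop
vertex -4.527 -2.164 -2.853
vertex -3.731 -2.478 -4.377
vertex -4.658 -2.868 -3.184
endloop
endfacet
facet normal -0.594 -0.249 0.765
outer loop
vertex -4.527 -2.164 -2.853
vertex -4.658 -2.868 -3.184
vertex -3.844 -2.875 -2.554
endloop
endfacet
facet normal 0.594 0.250 -0.765
outer loop
vertex -3.731 -2.478 -4.377
vertex -2.916 -2.485 -3.746
vertex -3.385 -3.185 -4.339
endloop
endfacet
facet normal -0.674 -0.364 -0.643
outer loop
vertex -3.731 -2.478 -4.377
vertex -3.385 -3.185 -4.339
vertex -4.658 -2.868 -3.184
endloop
endfacet
facet normal -0.674 -0.364 -0.643
outer loop
vertex -4.658 -2.868 -3.184
vertex -3.385 -3.185 -4.339
vertex -4.312 -3.575 -3.147
endloop
endfacet
facet normal -0.594 -0.251 0.765
outer loop
vertex -4.658 -2.868 -3.184
vertex -4.312 -3.575 -3.147
vertex -3.844 -2.875 -2.554
endloop
endfacet
facet normal 0.594 0.250 -0.765
outer loop
vertex -3.385 -3.185 -4.339
vertex -2.916 -2.485 -3.746
vertex -2.764 -3.482 -3.954
endloop
endfacet
facet normal -0.166 -0.892 -0.421
outer loop
vertex -3.385 -3.185 -4.339
vertex -2.764 -3.482 -3.954
vertex -4.312 -3.575 -3.147
endloop
endfacet
facet normal -0.166 -0.892 -0.421
outer loop
vertex -4.312 -3.575 -3.147
vertex -2.764 -3.482 -3.954
vertex -3.692 -3.872 -2.762
endloop
endfacet
facet normal -0.594 -0.250 0.764
outer loop
vertex -4.312 -3.575 -3.147
vertex -3.692 -3.872 -2.762
vertex -3.844 -2.875 -2.554
endloop
endfacet
facet normal 0.595 0.250 -0.764
outer loop
vertex -2.764 -3.482 -3.954
vertex -2.916 -2.485 -3.746
vertex -2.233 -3.196 -3.447
endloop
endfacet
facet normal 0.438 -0.898 0.047
outer loop
vertex -2.764 -3.482 -3.954
vertex -2.233 -3.196 -3.447
vertex -3.692 -3.872 -2.762
endloop
endfacet
facet normal 0.438 -0.897 0.048
outer loop
vertex -3.692 -3.872 -2.762
vertex -2.233 -3.196 -3.447
vertex -3.16 -3.585 -2.255
endloop
endfacet
facet normal -0.594 -0.250 0.765
outer loop
vertex -3.692 -3.872 -2.762
vertex -3.16 -3.585 -2.255
vertex -3.844 -2.875 -2.554
endloop
endfacet
facet normal 0.594 0.249 -0.765
outer loop
vertex -2.233 -3.196 -3.447
vertex -2.916 -2.485 -3.746
vertex -2.102 -2.492 -3.116
endloop
endfacet
facet normal 0.787 -0.376 0.489
outer loop
vertex -2.233 -3.196 -3.447
vertex -2.102 -2.492 -3.116
vertex -3.16 -3.585 -2.255
endloop
endfacet
facet normal 0.787 -0.377 0.488
outer loop
vertex -3.16 -3.585 -2.255
vertex -2.102 -2.492 -3.116
vertex -3.029 -2.882 -1.923
endloop
endfacet
facet normal -0.594 -0.250 0.764
outer loop
vertex -3.16 -3.585 -2.255
vertex -3.029 -2.882 -1.923
vertex -3.844 -2.875 -2.554
endloop
endfacet
facet normal -0.446 -0.772 0.452
outer loop
vertex -2.34 0.981 -1.541
vertex -4.188 1.706 -2.127
vertex -2.289 0.536 -2.251
endloop
endfacet
facet normal 0.893 -0.350 0.283
outer loop
vertex -1.932 1.154 -2.613
vertex -2.34 0.981 -1.541
vertex -2.289 0.536 -2.251
endloop
endfacet
facet normal -0.446 -0.773 0.451
outer loop
vertex -2.289 0.536 -2.251
vertex -4.188 1.706 -2.127
vertex -4.137 1.261 -2.838
endloop
endfacet
facet normal 0.061 -0.530 -0.846
outer loop
vertex -4.137 1.261 -2.838
vertex -1.932 1.154 -2.613
vertex -2.289 0.536 -2.251
endloop
endfacet
facet normal -0.060 0.530 0.846
outer loop
vertex -2.34 0.981 -1.541
vertex -3.831 2.324 -2.489
vertex -4.188 1.706 -2.127
endloop
endfacet
facet normal 0.893 -0.350 0.283
outer loop
vertex -1.983 1.599 -1.902
vertex -2.34 0.981 -1.541
vertex -1.932 1.154 -2.613
endloop
endfacet
facet normal -0.061 0.530 0.846
outer loop
vertex -1.983 1.599 -1.902
vertex -3.831 2.324 -2.489
vertex -2.34 0.981 -1.541
endloop
endfacet
facet normal -0.893 0.350 -0.283
outer loop
vertex -4.188 1.706 -2.127
vertex -3.831 2.324 -2.489
vertex -4.137 1.261 -2.838
endloop
endfacet
facet normal 0.061 -0.529 -0.846
outer loop
vertex -3.78 1.879 -3.199
vertex -1.932 1.154 -2.613
vertex -4.137 1.261 -2.838
endloop
endfacet
facet normal -0.893 0.350 -0.284
outer loop
vertex -4.137 1.261 -2.838
vertex -3.831 2.324 -2.489
vertex -3.78 1.879 -3.199
endloop
endfacet
facet normal 0.446 0.773 -0.452
outer loop
vertex -3.78 1.879 -3.199
vertex -1.983 1.599 -1.902
vertex -1.932 1.154 -2.613
endloop
endfacet
facet normal 0.447 0.772 -0.452
outer loop
vertex -3.831 2.324 -2.489
vertex -1.983 1.599 -1.902
vertex -3.78 1.879 -3.199
endloop
endfacet

endsolid


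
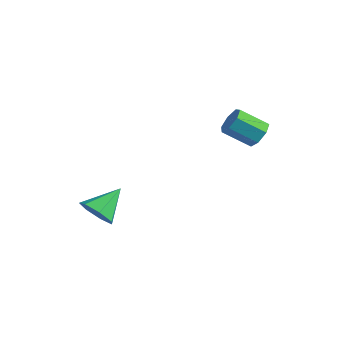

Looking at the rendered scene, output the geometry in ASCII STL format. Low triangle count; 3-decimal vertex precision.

solid 
facet normal 0.616 0.555 -0.559
outer loop
vertex 3.371 4.278 2.749
vertex 3.115 3.893 2.084
vertex 2.818 4.566 2.425
endloop
endfacet
facet normal -0.027 0.724 0.690
outer loop
vertex 3.371 4.278 2.749
vertex 2.818 4.566 2.425
vertex 2.341 3.351 3.681
endloop
endfacet
facet normal -0.027 0.724 0.690
outer loop
vertex 2.341 3.351 3.681
vertex 2.818 4.566 2.425
vertex 1.788 3.639 3.357
endloop
endfacet
facet normal -0.616 -0.556 0.558
outer loop
vertex 2.341 3.351 3.681
vertex 1.788 3.639 3.357
vertex 2.085 2.967 3.016
endloop
endfacet
facet normal 0.617 0.555 -0.558
outer loop
vertex 2.818 4.566 2.425
vertex 3.115 3.893 2.084
vertex 2.489 4.347 1.843
endloop
endfacet
facet normal -0.633 0.771 0.068
outer loop
vertex 2.818 4.566 2.425
vertex 2.489 4.347 1.843
vertex 1.788 3.639 3.357
endloop
endfacet
facet normal -0.632 0.772 0.068
outer loop
vertex 1.788 3.639 3.357
vertex 2.489 4.347 1.843
vertex 1.459 3.421 2.775
endloop
endfacet
facet normal -0.617 -0.556 0.557
outer loop
vertex 1.788 3.639 3.357
vertex 1.459 3.421 2.775
vertex 2.085 2.967 3.016
endloop
endfacet
facet normal 0.617 0.555 -0.558
outer loop
vertex 2.489 4.347 1.843
vertex 3.115 3.893 2.084
vertex 2.631 3.787 1.443
endloop
endfacet
facet normal -0.761 0.238 -0.604
outer loop
vertex 2.489 4.347 1.843
vertex 2.631 3.787 1.443
vertex 1.459 3.421 2.775
endloop
endfacet
facet normal -0.761 0.238 -0.604
outer loop
vertex 1.459 3.421 2.775
vertex 2.631 3.787 1.443
vertex 1.601 2.86 2.375
endloop
endfacet
facet normal -0.617 -0.554 0.558
outer loop
vertex 1.459 3.421 2.775
vertex 1.601 2.86 2.375
vertex 2.085 2.967 3.016
endloop
endfacet
facet normal 0.617 0.555 -0.558
outer loop
vertex 2.631 3.787 1.443
vertex 3.115 3.893 2.084
vertex 3.138 3.307 1.526
endloop
endfacet
facet normal -0.315 -0.475 -0.821
outer loop
vertex 2.631 3.787 1.443
vertex 3.138 3.307 1.526
vertex 1.601 2.86 2.375
endloop
endfacet
facet normal -0.316 -0.475 -0.822
outer loop
vertex 1.601 2.86 2.375
vertex 3.138 3.307 1.526
vertex 2.107 2.38 2.458
endloop
endfacet
facet normal -0.617 -0.554 0.559
outer loop
vertex 1.601 2.86 2.375
vertex 2.107 2.38 2.458
vertex 2.085 2.967 3.016
endloop
endfacet
facet normal 0.618 0.555 -0.557
outer loop
vertex 3.138 3.307 1.526
vertex 3.115 3.893 2.084
vertex 3.627 3.268 2.029
endloop
endfacet
facet normal 0.366 -0.830 -0.420
outer loop
vertex 3.138 3.307 1.526
vertex 3.627 3.268 2.029
vertex 2.107 2.38 2.458
endloop
endfacet
facet normal 0.366 -0.830 -0.420
outer loop
vertex 2.107 2.38 2.458
vertex 3.627 3.268 2.029
vertex 2.597 2.342 2.96
endloop
endfacet
facet normal -0.616 -0.555 0.559
outer loop
vertex 2.107 2.38 2.458
vertex 2.597 2.342 2.96
vertex 2.085 2.967 3.016
endloop
endfacet
facet normal 0.617 0.555 -0.558
outer loop
vertex 3.627 3.268 2.029
vertex 3.115 3.893 2.084
vertex 3.731 3.7 2.573
endloop
endfacet
facet normal 0.773 -0.561 0.297
outer loop
vertex 3.627 3.268 2.029
vertex 3.731 3.7 2.573
vertex 2.597 2.342 2.96
endloop
endfacet
facet normal 0.773 -0.561 0.297
outer loop
vertex 2.597 2.342 2.96
vertex 3.731 3.7 2.573
vertex 2.701 2.774 3.505
endloop
endfacet
facet normal -0.617 -0.555 0.558
outer loop
vertex 2.597 2.342 2.96
vertex 2.701 2.774 3.505
vertex 2.085 2.967 3.016
endloop
endfacet
facet normal 0.617 0.554 -0.558
outer loop
vertex 3.731 3.7 2.573
vertex 3.115 3.893 2.084
vertex 3.371 4.278 2.749
endloop
endfacet
facet normal 0.598 0.131 0.791
outer loop
vertex 3.731 3.7 2.573
vertex 3.371 4.278 2.749
vertex 2.701 2.774 3.505
endloop
endfacet
facet normal 0.597 0.131 0.791
outer loop
vertex 2.701 2.774 3.505
vertex 3.371 4.278 2.749
vertex 2.341 3.351 3.681
endloop
endfacet
facet normal -0.617 -0.555 0.558
outer loop
vertex 2.701 2.774 3.505
vertex 2.341 3.351 3.681
vertex 2.085 2.967 3.016
endloop
endfacet
facet normal -0.009 -0.833 -0.553
outer loop
vertex -0.032 -2.759 -2.452
vertex -1.058 -2.803 -2.37
vertex -0.49 -2.331 -3.089
endloop
endfacet
facet normal 0.774 0.618 -0.141
outer loop
vertex -0.032 -2.759 -2.452
vertex -0.49 -2.331 -3.089
vertex -1.042 -1.237 -1.33
endloop
endfacet
facet normal -0.009 -0.833 -0.554
outer loop
vertex -0.49 -2.331 -3.089
vertex -1.058 -2.803 -2.37
vertex -1.376 -2.258 -3.185
endloop
endfacet
facet normal 0.125 0.860 -0.496
outer loop
vertex -0.49 -2.331 -3.089
vertex -1.376 -2.258 -3.185
vertex -1.042 -1.237 -1.33
endloop
endfacet
facet normal -0.008 -0.833 -0.554
outer loop
vertex -1.376 -2.258 -3.185
vertex -1.058 -2.803 -2.37
vertex -2.022 -2.596 -2.668
endloop
endfacet
facet normal -0.616 0.732 -0.292
outer loop
vertex -1.376 -2.258 -3.185
vertex -2.022 -2.596 -2.668
vertex -1.042 -1.237 -1.33
endloop
endfacet
facet normal -0.008 -0.833 -0.553
outer loop
vertex -2.022 -2.596 -2.668
vertex -1.058 -2.803 -2.37
vertex -1.942 -3.089 -1.927
endloop
endfacet
facet normal -0.889 0.330 0.316
outer loop
vertex -2.022 -2.596 -2.668
vertex -1.942 -3.089 -1.927
vertex -1.042 -1.237 -1.33
endloop
endfacet
facet normal -0.008 -0.833 -0.554
outer loop
vertex -1.942 -3.089 -1.927
vertex -1.058 -2.803 -2.37
vertex -1.196 -3.367 -1.52
endloop
endfacet
facet normal -0.491 -0.042 0.870
outer loop
vertex -1.942 -3.089 -1.927
vertex -1.196 -3.367 -1.52
vertex -1.042 -1.237 -1.33
endloop
endfacet
facet normal -0.008 -0.833 -0.554
outer loop
vertex -1.196 -3.367 -1.52
vertex -1.058 -2.803 -2.37
vertex -0.346 -3.22 -1.753
endloop
endfacet
facet normal 0.280 -0.105 0.954
outer loop
vertex -1.196 -3.367 -1.52
vertex -0.346 -3.22 -1.753
vertex -1.042 -1.237 -1.33
endloop
endfacet
facet normal -0.008 -0.833 -0.553
outer loop
vertex -0.346 -3.22 -1.753
vertex -1.058 -2.803 -2.37
vertex -0.032 -2.759 -2.452
endloop
endfacet
facet normal 0.843 0.189 0.503
outer loop
vertex -0.346 -3.22 -1.753
vertex -0.032 -2.759 -2.452
vertex -1.042 -1.237 -1.33
endloop
endfacet

endsolid


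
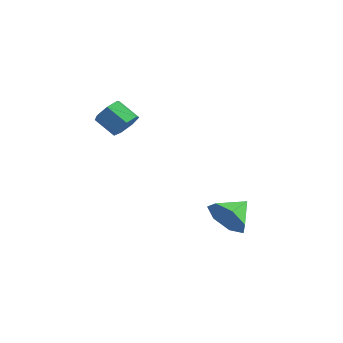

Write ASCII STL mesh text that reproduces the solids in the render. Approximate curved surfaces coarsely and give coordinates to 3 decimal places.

solid 
facet normal 0.804 0.174 -0.568
outer loop
vertex -0.54 2.278 4.154
vertex -0.888 2.066 3.597
vertex -0.841 2.703 3.858
endloop
endfacet
facet normal 0.317 0.683 0.658
outer loop
vertex -0.54 2.278 4.154
vertex -0.841 2.703 3.858
vertex -1.424 2.086 4.78
endloop
endfacet
facet normal 0.317 0.683 0.658
outer loop
vertex -1.424 2.086 4.78
vertex -0.841 2.703 3.858
vertex -1.725 2.511 4.484
endloop
endfacet
facet normal -0.804 -0.174 0.568
outer loop
vertex -1.424 2.086 4.78
vertex -1.725 2.511 4.484
vertex -1.772 1.874 4.223
endloop
endfacet
facet normal 0.804 0.174 -0.569
outer loop
vertex -0.841 2.703 3.858
vertex -0.888 2.066 3.597
vertex -1.177 2.648 3.366
endloop
endfacet
facet normal -0.196 0.980 0.024
outer loop
vertex -0.841 2.703 3.858
vertex -1.177 2.648 3.366
vertex -1.725 2.511 4.484
endloop
endfacet
facet normal -0.194 0.981 0.025
outer loop
vertex -1.725 2.511 4.484
vertex -1.177 2.648 3.366
vertex -2.062 2.457 3.992
endloop
endfacet
facet normal -0.803 -0.174 0.569
outer loop
vertex -1.725 2.511 4.484
vertex -2.062 2.457 3.992
vertex -1.772 1.874 4.223
endloop
endfacet
facet normal 0.804 0.173 -0.569
outer loop
vertex -1.177 2.648 3.366
vertex -0.888 2.066 3.597
vertex -1.296 2.155 3.048
endloop
endfacet
facet normal -0.561 0.540 -0.628
outer loop
vertex -1.177 2.648 3.366
vertex -1.296 2.155 3.048
vertex -2.062 2.457 3.992
endloop
endfacet
facet normal -0.561 0.539 -0.628
outer loop
vertex -2.062 2.457 3.992
vertex -1.296 2.155 3.048
vertex -2.18 1.963 3.673
endloop
endfacet
facet normal -0.804 -0.175 0.568
outer loop
vertex -2.062 2.457 3.992
vertex -2.18 1.963 3.673
vertex -1.772 1.874 4.223
endloop
endfacet
facet normal 0.804 0.175 -0.569
outer loop
vertex -1.296 2.155 3.048
vertex -0.888 2.066 3.597
vertex -1.107 1.595 3.143
endloop
endfacet
facet normal -0.504 -0.307 -0.807
outer loop
vertex -1.296 2.155 3.048
vertex -1.107 1.595 3.143
vertex -2.18 1.963 3.673
endloop
endfacet
facet normal -0.504 -0.308 -0.807
outer loop
vertex -2.18 1.963 3.673
vertex -1.107 1.595 3.143
vertex -1.991 1.403 3.769
endloop
endfacet
facet normal -0.804 -0.174 0.568
outer loop
vertex -2.18 1.963 3.673
vertex -1.991 1.403 3.769
vertex -1.772 1.874 4.223
endloop
endfacet
facet normal 0.804 0.175 -0.569
outer loop
vertex -1.107 1.595 3.143
vertex -0.888 2.066 3.597
vertex -0.753 1.389 3.58
endloop
endfacet
facet normal -0.068 -0.923 -0.380
outer loop
vertex -1.107 1.595 3.143
vertex -0.753 1.389 3.58
vertex -1.991 1.403 3.769
endloop
endfacet
facet normal -0.068 -0.923 -0.378
outer loop
vertex -1.991 1.403 3.769
vertex -0.753 1.389 3.58
vertex -1.638 1.198 4.206
endloop
endfacet
facet normal -0.804 -0.174 0.568
outer loop
vertex -1.991 1.403 3.769
vertex -1.638 1.198 4.206
vertex -1.772 1.874 4.223
endloop
endfacet
facet normal 0.804 0.175 -0.568
outer loop
vertex -0.753 1.389 3.58
vertex -0.888 2.066 3.597
vertex -0.501 1.693 4.03
endloop
endfacet
facet normal 0.419 -0.844 0.335
outer loop
vertex -0.753 1.389 3.58
vertex -0.501 1.693 4.03
vertex -1.638 1.198 4.206
endloop
endfacet
facet normal 0.419 -0.844 0.334
outer loop
vertex -1.638 1.198 4.206
vertex -0.501 1.693 4.03
vertex -1.385 1.502 4.656
endloop
endfacet
facet normal -0.804 -0.174 0.569
outer loop
vertex -1.638 1.198 4.206
vertex -1.385 1.502 4.656
vertex -1.772 1.874 4.223
endloop
endfacet
facet normal 0.804 0.174 -0.569
outer loop
vertex -0.501 1.693 4.03
vertex -0.888 2.066 3.597
vertex -0.54 2.278 4.154
endloop
endfacet
facet normal 0.592 -0.129 0.796
outer loop
vertex -0.501 1.693 4.03
vertex -0.54 2.278 4.154
vertex -1.385 1.502 4.656
endloop
endfacet
facet normal 0.592 -0.129 0.796
outer loop
vertex -1.385 1.502 4.656
vertex -0.54 2.278 4.154
vertex -1.424 2.086 4.78
endloop
endfacet
facet normal -0.804 -0.174 0.569
outer loop
vertex -1.385 1.502 4.656
vertex -1.424 2.086 4.78
vertex -1.772 1.874 4.223
endloop
endfacet
facet normal 0.009 -0.928 -0.374
outer loop
vertex 4.003 3.565 -1.072
vertex 3.366 3.286 -0.395
vertex 3.191 3.641 -1.281
endloop
endfacet
facet normal 0.212 0.827 -0.521
outer loop
vertex 4.003 3.565 -1.072
vertex 3.191 3.641 -1.281
vertex 3.354 4.454 0.075
endloop
endfacet
facet normal 0.010 -0.928 -0.374
outer loop
vertex 3.191 3.641 -1.281
vertex 3.366 3.286 -0.395
vertex 2.511 3.449 -0.823
endloop
endfacet
facet normal -0.490 0.772 -0.404
outer loop
vertex 3.191 3.641 -1.281
vertex 2.511 3.449 -0.823
vertex 3.354 4.454 0.075
endloop
endfacet
facet normal 0.010 -0.927 -0.374
outer loop
vertex 2.511 3.449 -0.823
vertex 3.366 3.286 -0.395
vertex 2.475 3.134 -0.043
endloop
endfacet
facet normal -0.826 0.534 0.178
outer loop
vertex 2.511 3.449 -0.823
vertex 2.475 3.134 -0.043
vertex 3.354 4.454 0.075
endloop
endfacet
facet normal 0.011 -0.927 -0.374
outer loop
vertex 2.475 3.134 -0.043
vertex 3.366 3.286 -0.395
vertex 3.111 2.934 0.471
endloop
endfacet
facet normal -0.544 0.292 0.787
outer loop
vertex 2.475 3.134 -0.043
vertex 3.111 2.934 0.471
vertex 3.354 4.454 0.075
endloop
endfacet
facet normal 0.009 -0.927 -0.374
outer loop
vertex 3.111 2.934 0.471
vertex 3.366 3.286 -0.395
vertex 3.938 2.998 0.333
endloop
endfacet
facet normal 0.143 0.228 0.963
outer loop
vertex 3.111 2.934 0.471
vertex 3.938 2.998 0.333
vertex 3.354 4.454 0.075
endloop
endfacet
facet normal 0.009 -0.927 -0.374
outer loop
vertex 3.938 2.998 0.333
vertex 3.366 3.286 -0.395
vertex 4.335 3.279 -0.354
endloop
endfacet
facet normal 0.719 0.390 0.575
outer loop
vertex 3.938 2.998 0.333
vertex 4.335 3.279 -0.354
vertex 3.354 4.454 0.075
endloop
endfacet
facet normal 0.009 -0.928 -0.374
outer loop
vertex 4.335 3.279 -0.354
vertex 3.366 3.286 -0.395
vertex 4.003 3.565 -1.072
endloop
endfacet
facet normal 0.749 0.657 -0.085
outer loop
vertex 4.335 3.279 -0.354
vertex 4.003 3.565 -1.072
vertex 3.354 4.454 0.075
endloop
endfacet

endsolid
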